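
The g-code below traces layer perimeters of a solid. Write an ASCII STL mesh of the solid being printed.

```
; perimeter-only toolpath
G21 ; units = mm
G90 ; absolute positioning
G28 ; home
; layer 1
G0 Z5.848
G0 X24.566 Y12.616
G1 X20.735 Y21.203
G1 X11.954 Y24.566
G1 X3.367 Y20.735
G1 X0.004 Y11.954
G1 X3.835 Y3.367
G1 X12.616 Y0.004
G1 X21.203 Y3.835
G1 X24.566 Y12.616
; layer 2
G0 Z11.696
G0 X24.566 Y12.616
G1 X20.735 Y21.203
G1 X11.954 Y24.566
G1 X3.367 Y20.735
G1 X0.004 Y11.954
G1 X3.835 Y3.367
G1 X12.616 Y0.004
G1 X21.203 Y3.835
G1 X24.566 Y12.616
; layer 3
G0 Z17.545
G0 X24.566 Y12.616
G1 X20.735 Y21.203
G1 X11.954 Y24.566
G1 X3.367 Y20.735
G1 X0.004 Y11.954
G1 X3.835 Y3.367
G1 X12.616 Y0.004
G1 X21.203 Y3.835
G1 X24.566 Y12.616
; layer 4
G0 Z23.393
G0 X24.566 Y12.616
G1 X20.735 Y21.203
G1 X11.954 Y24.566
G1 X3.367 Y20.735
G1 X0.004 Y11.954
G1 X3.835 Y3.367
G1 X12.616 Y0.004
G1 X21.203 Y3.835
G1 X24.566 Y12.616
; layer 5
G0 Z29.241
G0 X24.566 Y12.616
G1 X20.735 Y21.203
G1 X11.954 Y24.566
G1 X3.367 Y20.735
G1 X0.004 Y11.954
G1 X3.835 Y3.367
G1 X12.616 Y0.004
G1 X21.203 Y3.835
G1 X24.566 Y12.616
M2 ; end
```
solid part
  facet normal 0.0000 0.0000 -1.0000
    outer loop
      vertex 11.954 24.566 0.000
      vertex 20.735 21.203 0.000
      vertex 24.566 12.616 0.000
    endloop
  endfacet
  facet normal 0.0000 0.0000 -1.0000
    outer loop
      vertex 3.367 20.735 0.000
      vertex 11.954 24.566 0.000
      vertex 24.566 12.616 0.000
    endloop
  endfacet
  facet normal 0.0000 0.0000 -1.0000
    outer loop
      vertex 0.004 11.954 0.000
      vertex 3.367 20.735 0.000
      vertex 24.566 12.616 0.000
    endloop
  endfacet
  facet normal 0.0000 0.0000 -1.0000
    outer loop
      vertex 3.835 3.367 0.000
      vertex 0.004 11.954 0.000
      vertex 24.566 12.616 0.000
    endloop
  endfacet
  facet normal 0.0000 0.0000 -1.0000
    outer loop
      vertex 12.616 0.004 0.000
      vertex 3.835 3.367 0.000
      vertex 24.566 12.616 0.000
    endloop
  endfacet
  facet normal 0.0000 0.0000 -1.0000
    outer loop
      vertex 21.203 3.835 0.000
      vertex 12.616 0.004 0.000
      vertex 24.566 12.616 0.000
    endloop
  endfacet
  facet normal 0.0000 0.0000 1.0000
    outer loop
      vertex 24.566 12.616 29.241
      vertex 20.735 21.203 29.241
      vertex 11.954 24.566 29.241
    endloop
  endfacet
  facet normal 0.0000 0.0000 1.0000
    outer loop
      vertex 24.566 12.616 29.241
      vertex 11.954 24.566 29.241
      vertex 3.367 20.735 29.241
    endloop
  endfacet
  facet normal 0.0000 0.0000 1.0000
    outer loop
      vertex 24.566 12.616 29.241
      vertex 3.367 20.735 29.241
      vertex 0.004 11.954 29.241
    endloop
  endfacet
  facet normal 0.0000 0.0000 1.0000
    outer loop
      vertex 24.566 12.616 29.241
      vertex 0.004 11.954 29.241
      vertex 3.835 3.367 29.241
    endloop
  endfacet
  facet normal 0.0000 0.0000 1.0000
    outer loop
      vertex 24.566 12.616 29.241
      vertex 3.835 3.367 29.241
      vertex 12.616 0.004 29.241
    endloop
  endfacet
  facet normal 0.0000 0.0000 1.0000
    outer loop
      vertex 24.566 12.616 29.241
      vertex 12.616 0.004 29.241
      vertex 21.203 3.835 29.241
    endloop
  endfacet
  facet normal 0.9132 0.4074 0.0000
    outer loop
      vertex 24.566 12.616 0.000
      vertex 20.735 21.203 0.000
      vertex 20.735 21.203 29.241
    endloop
  endfacet
  facet normal 0.9132 0.4074 0.0000
    outer loop
      vertex 24.566 12.616 0.000
      vertex 20.735 21.203 29.241
      vertex 24.566 12.616 29.241
    endloop
  endfacet
  facet normal 0.3577 0.9339 0.0000
    outer loop
      vertex 20.735 21.203 0.000
      vertex 11.954 24.566 0.000
      vertex 11.954 24.566 29.241
    endloop
  endfacet
  facet normal 0.3577 0.9339 0.0000
    outer loop
      vertex 20.735 21.203 0.000
      vertex 11.954 24.566 29.241
      vertex 20.735 21.203 29.241
    endloop
  endfacet
  facet normal -0.4074 0.9132 0.0000
    outer loop
      vertex 11.954 24.566 0.000
      vertex 3.367 20.735 0.000
      vertex 3.367 20.735 29.241
    endloop
  endfacet
  facet normal -0.4074 0.9132 0.0000
    outer loop
      vertex 11.954 24.566 0.000
      vertex 3.367 20.735 29.241
      vertex 11.954 24.566 29.241
    endloop
  endfacet
  facet normal -0.9339 0.3577 0.0000
    outer loop
      vertex 3.367 20.735 0.000
      vertex 0.004 11.954 0.000
      vertex 0.004 11.954 29.241
    endloop
  endfacet
  facet normal -0.9339 0.3577 0.0000
    outer loop
      vertex 3.367 20.735 0.000
      vertex 0.004 11.954 29.241
      vertex 3.367 20.735 29.241
    endloop
  endfacet
  facet normal -0.9132 -0.4074 0.0000
    outer loop
      vertex 0.004 11.954 0.000
      vertex 3.835 3.367 0.000
      vertex 3.835 3.367 29.241
    endloop
  endfacet
  facet normal -0.9132 -0.4074 0.0000
    outer loop
      vertex 0.004 11.954 0.000
      vertex 3.835 3.367 29.241
      vertex 0.004 11.954 29.241
    endloop
  endfacet
  facet normal -0.3577 -0.9339 0.0000
    outer loop
      vertex 3.835 3.367 0.000
      vertex 12.616 0.004 0.000
      vertex 12.616 0.004 29.241
    endloop
  endfacet
  facet normal -0.3577 -0.9339 0.0000
    outer loop
      vertex 3.835 3.367 0.000
      vertex 12.616 0.004 29.241
      vertex 3.835 3.367 29.241
    endloop
  endfacet
  facet normal 0.4074 -0.9132 0.0000
    outer loop
      vertex 12.616 0.004 0.000
      vertex 21.203 3.835 0.000
      vertex 21.203 3.835 29.241
    endloop
  endfacet
  facet normal 0.4074 -0.9132 0.0000
    outer loop
      vertex 12.616 0.004 0.000
      vertex 21.203 3.835 29.241
      vertex 12.616 0.004 29.241
    endloop
  endfacet
  facet normal 0.9339 -0.3577 0.0000
    outer loop
      vertex 21.203 3.835 0.000
      vertex 24.566 12.616 0.000
      vertex 24.566 12.616 29.241
    endloop
  endfacet
  facet normal 0.9339 -0.3577 0.0000
    outer loop
      vertex 21.203 3.835 0.000
      vertex 24.566 12.616 29.241
      vertex 21.203 3.835 29.241
    endloop
  endfacet
endsolid part

The G0 Z moves step by Δz≈5.848 mm. Every layer's G1 loop is the same polygon, so the solid is a straight extrusion of it from z=0 to z≈29.2. Closing with flat bottom and top caps and triangulating gives 28 facets — a regular 8-sided prism (a cylinder approximated with 8 flat sides), circumscribed radius ≈ 12.3 mm, height ≈ 29.2 mm.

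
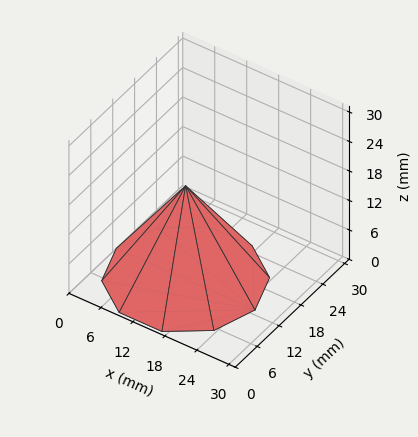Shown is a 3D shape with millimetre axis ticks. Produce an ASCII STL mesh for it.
Reading the render: the shape is a regular 10-sided pyramid, base circumscribed radius ≈ 13 mm, apex at z ≈ 19 mm (dimensions read to the nearest mm from the axis ticks). For the STL, each face is triangulated and given an outward normal.

solid part
  facet normal 0.0000 0.0000 -1.0000
    outer loop
      vertex 17.017 25.364 0.000
      vertex 23.517 20.641 0.000
      vertex 26.000 13.000 0.000
    endloop
  endfacet
  facet normal 0.0000 0.0000 -1.0000
    outer loop
      vertex 8.983 25.364 0.000
      vertex 17.017 25.364 0.000
      vertex 26.000 13.000 0.000
    endloop
  endfacet
  facet normal 0.0000 0.0000 -1.0000
    outer loop
      vertex 2.483 20.641 0.000
      vertex 8.983 25.364 0.000
      vertex 26.000 13.000 0.000
    endloop
  endfacet
  facet normal 0.0000 0.0000 -1.0000
    outer loop
      vertex 0.000 13.000 0.000
      vertex 2.483 20.641 0.000
      vertex 26.000 13.000 0.000
    endloop
  endfacet
  facet normal 0.0000 0.0000 -1.0000
    outer loop
      vertex 2.483 5.359 0.000
      vertex 0.000 13.000 0.000
      vertex 26.000 13.000 0.000
    endloop
  endfacet
  facet normal 0.0000 0.0000 -1.0000
    outer loop
      vertex 8.983 0.636 0.000
      vertex 2.483 5.359 0.000
      vertex 26.000 13.000 0.000
    endloop
  endfacet
  facet normal 0.0000 0.0000 -1.0000
    outer loop
      vertex 17.017 0.636 0.000
      vertex 8.983 0.636 0.000
      vertex 26.000 13.000 0.000
    endloop
  endfacet
  facet normal 0.0000 0.0000 -1.0000
    outer loop
      vertex 23.517 5.359 0.000
      vertex 17.017 0.636 0.000
      vertex 26.000 13.000 0.000
    endloop
  endfacet
  facet normal 0.7971 0.2590 0.5454
    outer loop
      vertex 26.000 13.000 0.000
      vertex 23.517 20.641 0.000
      vertex 13.000 13.000 19.000
    endloop
  endfacet
  facet normal 0.4927 0.6781 0.5454
    outer loop
      vertex 23.517 20.641 0.000
      vertex 17.017 25.364 0.000
      vertex 13.000 13.000 19.000
    endloop
  endfacet
  facet normal 0.0000 0.8382 0.5454
    outer loop
      vertex 17.017 25.364 0.000
      vertex 8.983 25.364 0.000
      vertex 13.000 13.000 19.000
    endloop
  endfacet
  facet normal -0.4927 0.6781 0.5454
    outer loop
      vertex 8.983 25.364 0.000
      vertex 2.483 20.641 0.000
      vertex 13.000 13.000 19.000
    endloop
  endfacet
  facet normal -0.7971 0.2590 0.5454
    outer loop
      vertex 2.483 20.641 0.000
      vertex 0.000 13.000 0.000
      vertex 13.000 13.000 19.000
    endloop
  endfacet
  facet normal -0.7971 -0.2590 0.5454
    outer loop
      vertex 0.000 13.000 0.000
      vertex 2.483 5.359 0.000
      vertex 13.000 13.000 19.000
    endloop
  endfacet
  facet normal -0.4927 -0.6781 0.5454
    outer loop
      vertex 2.483 5.359 0.000
      vertex 8.983 0.636 0.000
      vertex 13.000 13.000 19.000
    endloop
  endfacet
  facet normal 0.0000 -0.8382 0.5454
    outer loop
      vertex 8.983 0.636 0.000
      vertex 17.017 0.636 0.000
      vertex 13.000 13.000 19.000
    endloop
  endfacet
  facet normal 0.4927 -0.6781 0.5454
    outer loop
      vertex 17.017 0.636 0.000
      vertex 23.517 5.359 0.000
      vertex 13.000 13.000 19.000
    endloop
  endfacet
  facet normal 0.7971 -0.2590 0.5454
    outer loop
      vertex 23.517 5.359 0.000
      vertex 26.000 13.000 0.000
      vertex 13.000 13.000 19.000
    endloop
  endfacet
endsolid part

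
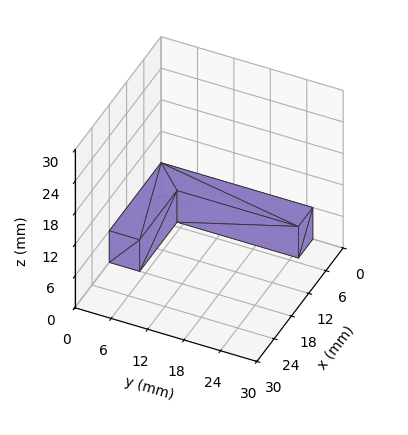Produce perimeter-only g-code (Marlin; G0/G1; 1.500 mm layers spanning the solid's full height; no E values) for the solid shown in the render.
Reading the render: the shape is an L-shaped prism: outer 18 × 25 mm, arm thicknesses ≈ 5 mm (horizontal) and 5 mm (vertical), extruded 6 mm in z (dimensions read to the nearest mm from the axis ticks). For the g-code, the solid's height is divided into equal slices at the stated Δz and each level perimeter traced with G1 moves after a G0 lift.

; perimeter-only toolpath
G21 ; units = mm
G90 ; absolute positioning
G28 ; home
; layer 1
G0 Z1.500
G0 X0.000 Y0.000
G1 X18.000 Y0.000
G1 X18.000 Y5.000
G1 X5.000 Y5.000
G1 X5.000 Y25.000
G1 X0.000 Y25.000
G1 X0.000 Y0.000
; layer 2
G0 Z3.000
G0 X0.000 Y0.000
G1 X18.000 Y0.000
G1 X18.000 Y5.000
G1 X5.000 Y5.000
G1 X5.000 Y25.000
G1 X0.000 Y25.000
G1 X0.000 Y0.000
; layer 3
G0 Z4.500
G0 X0.000 Y0.000
G1 X18.000 Y0.000
G1 X18.000 Y5.000
G1 X5.000 Y5.000
G1 X5.000 Y25.000
G1 X0.000 Y25.000
G1 X0.000 Y0.000
; layer 4
G0 Z6.000
G0 X0.000 Y0.000
G1 X18.000 Y0.000
G1 X18.000 Y5.000
G1 X5.000 Y5.000
G1 X5.000 Y25.000
G1 X0.000 Y25.000
G1 X0.000 Y0.000
M2 ; end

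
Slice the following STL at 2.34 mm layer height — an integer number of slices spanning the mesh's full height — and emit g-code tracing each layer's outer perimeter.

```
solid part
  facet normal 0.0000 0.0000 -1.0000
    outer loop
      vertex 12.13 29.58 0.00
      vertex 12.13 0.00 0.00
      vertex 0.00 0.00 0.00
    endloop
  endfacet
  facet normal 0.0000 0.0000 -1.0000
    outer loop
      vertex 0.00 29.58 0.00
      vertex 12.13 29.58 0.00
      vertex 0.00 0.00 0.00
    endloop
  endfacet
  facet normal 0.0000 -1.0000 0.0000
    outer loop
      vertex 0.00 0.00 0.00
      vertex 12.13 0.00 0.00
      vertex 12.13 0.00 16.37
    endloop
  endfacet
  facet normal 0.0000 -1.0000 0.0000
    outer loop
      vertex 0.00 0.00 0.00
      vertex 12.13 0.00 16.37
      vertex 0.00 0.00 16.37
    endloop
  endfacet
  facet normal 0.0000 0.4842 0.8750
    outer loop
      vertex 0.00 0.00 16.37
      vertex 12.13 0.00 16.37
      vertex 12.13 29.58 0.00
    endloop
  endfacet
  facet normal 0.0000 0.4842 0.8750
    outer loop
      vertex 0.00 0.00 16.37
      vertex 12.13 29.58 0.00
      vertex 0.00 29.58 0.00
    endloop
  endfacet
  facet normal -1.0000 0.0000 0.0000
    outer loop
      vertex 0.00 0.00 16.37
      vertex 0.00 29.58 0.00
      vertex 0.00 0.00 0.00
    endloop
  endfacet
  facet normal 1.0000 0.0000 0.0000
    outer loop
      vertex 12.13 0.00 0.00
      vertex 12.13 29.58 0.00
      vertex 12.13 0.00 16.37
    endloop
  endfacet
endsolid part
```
; perimeter-only toolpath
G21 ; units = mm
G90 ; absolute positioning
G28 ; home
; layer 1
G0 Z2.34
G0 X0.00 Y0.00
G1 X12.13 Y0.00
G1 X12.13 Y25.35
G1 X0.00 Y25.35
G1 X0.00 Y0.00
; layer 2
G0 Z4.68
G0 X0.00 Y0.00
G1 X12.13 Y0.00
G1 X12.13 Y21.13
G1 X0.00 Y21.13
G1 X0.00 Y0.00
; layer 3
G0 Z7.02
G0 X0.00 Y0.00
G1 X12.13 Y0.00
G1 X12.13 Y16.90
G1 X0.00 Y16.90
G1 X0.00 Y0.00
; layer 4
G0 Z9.35
G0 X0.00 Y0.00
G1 X12.13 Y0.00
G1 X12.13 Y12.68
G1 X0.00 Y12.68
G1 X0.00 Y0.00
; layer 5
G0 Z11.69
G0 X0.00 Y0.00
G1 X12.13 Y0.00
G1 X12.13 Y8.45
G1 X0.00 Y8.45
G1 X0.00 Y0.00
; layer 6
G0 Z14.03
G0 X0.00 Y0.00
G1 X12.13 Y0.00
G1 X12.13 Y4.23
G1 X0.00 Y4.23
G1 X0.00 Y0.00
M2 ; end

The solid is a wedge (ramp): 12.1 × 29.6 mm base, rising to 16.4 mm along the y=0 edge and sloping linearly to z=0 at y=29.6. Slicing at Δz = 2.34 mm — 7 equal slices spanning the solid's height, so layer i sits at z = i·h/7 — gives 6 non-empty perimeters. Each is a 4-segment closed polygon; G0 lifts to the layer z and rapids to the start vertex, then G1 traces the edges. The cross-section shrinks linearly with z (the slice at the apex is degenerate and omitted).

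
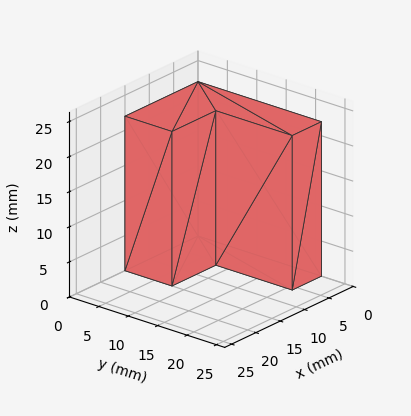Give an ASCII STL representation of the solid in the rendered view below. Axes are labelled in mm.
Reading the render: the shape is an L-shaped prism: outer 15 × 21 mm, arm thicknesses ≈ 8 mm (horizontal) and 6 mm (vertical), extruded 22 mm in z (dimensions read to the nearest mm from the axis ticks). For the STL, each face is triangulated and given an outward normal.

solid part
  facet normal 0.0000 0.0000 -1.0000
    outer loop
      vertex 15.00 8.00 0.00
      vertex 15.00 0.00 0.00
      vertex 0.00 0.00 0.00
    endloop
  endfacet
  facet normal 0.0000 0.0000 -1.0000
    outer loop
      vertex 6.00 8.00 0.00
      vertex 15.00 8.00 0.00
      vertex 0.00 0.00 0.00
    endloop
  endfacet
  facet normal 0.0000 0.0000 -1.0000
    outer loop
      vertex 6.00 21.00 0.00
      vertex 6.00 8.00 0.00
      vertex 0.00 0.00 0.00
    endloop
  endfacet
  facet normal 0.0000 0.0000 -1.0000
    outer loop
      vertex 0.00 21.00 0.00
      vertex 6.00 21.00 0.00
      vertex 0.00 0.00 0.00
    endloop
  endfacet
  facet normal 0.0000 0.0000 1.0000
    outer loop
      vertex 0.00 0.00 22.00
      vertex 15.00 0.00 22.00
      vertex 15.00 8.00 22.00
    endloop
  endfacet
  facet normal 0.0000 0.0000 1.0000
    outer loop
      vertex 0.00 0.00 22.00
      vertex 15.00 8.00 22.00
      vertex 6.00 8.00 22.00
    endloop
  endfacet
  facet normal 0.0000 0.0000 1.0000
    outer loop
      vertex 0.00 0.00 22.00
      vertex 6.00 8.00 22.00
      vertex 6.00 21.00 22.00
    endloop
  endfacet
  facet normal 0.0000 0.0000 1.0000
    outer loop
      vertex 0.00 0.00 22.00
      vertex 6.00 21.00 22.00
      vertex 0.00 21.00 22.00
    endloop
  endfacet
  facet normal 0.0000 -1.0000 0.0000
    outer loop
      vertex 0.00 0.00 0.00
      vertex 15.00 0.00 0.00
      vertex 15.00 0.00 22.00
    endloop
  endfacet
  facet normal 0.0000 -1.0000 0.0000
    outer loop
      vertex 0.00 0.00 0.00
      vertex 15.00 0.00 22.00
      vertex 0.00 0.00 22.00
    endloop
  endfacet
  facet normal 1.0000 0.0000 0.0000
    outer loop
      vertex 15.00 0.00 0.00
      vertex 15.00 8.00 0.00
      vertex 15.00 8.00 22.00
    endloop
  endfacet
  facet normal 1.0000 0.0000 0.0000
    outer loop
      vertex 15.00 0.00 0.00
      vertex 15.00 8.00 22.00
      vertex 15.00 0.00 22.00
    endloop
  endfacet
  facet normal 0.0000 1.0000 0.0000
    outer loop
      vertex 15.00 8.00 0.00
      vertex 6.00 8.00 0.00
      vertex 6.00 8.00 22.00
    endloop
  endfacet
  facet normal 0.0000 1.0000 0.0000
    outer loop
      vertex 15.00 8.00 0.00
      vertex 6.00 8.00 22.00
      vertex 15.00 8.00 22.00
    endloop
  endfacet
  facet normal 1.0000 0.0000 0.0000
    outer loop
      vertex 6.00 8.00 0.00
      vertex 6.00 21.00 0.00
      vertex 6.00 21.00 22.00
    endloop
  endfacet
  facet normal 1.0000 0.0000 0.0000
    outer loop
      vertex 6.00 8.00 0.00
      vertex 6.00 21.00 22.00
      vertex 6.00 8.00 22.00
    endloop
  endfacet
  facet normal 0.0000 1.0000 0.0000
    outer loop
      vertex 6.00 21.00 0.00
      vertex 0.00 21.00 0.00
      vertex 0.00 21.00 22.00
    endloop
  endfacet
  facet normal 0.0000 1.0000 0.0000
    outer loop
      vertex 6.00 21.00 0.00
      vertex 0.00 21.00 22.00
      vertex 6.00 21.00 22.00
    endloop
  endfacet
  facet normal -1.0000 0.0000 0.0000
    outer loop
      vertex 0.00 21.00 0.00
      vertex 0.00 0.00 0.00
      vertex 0.00 0.00 22.00
    endloop
  endfacet
  facet normal -1.0000 0.0000 0.0000
    outer loop
      vertex 0.00 21.00 0.00
      vertex 0.00 0.00 22.00
      vertex 0.00 21.00 22.00
    endloop
  endfacet
endsolid part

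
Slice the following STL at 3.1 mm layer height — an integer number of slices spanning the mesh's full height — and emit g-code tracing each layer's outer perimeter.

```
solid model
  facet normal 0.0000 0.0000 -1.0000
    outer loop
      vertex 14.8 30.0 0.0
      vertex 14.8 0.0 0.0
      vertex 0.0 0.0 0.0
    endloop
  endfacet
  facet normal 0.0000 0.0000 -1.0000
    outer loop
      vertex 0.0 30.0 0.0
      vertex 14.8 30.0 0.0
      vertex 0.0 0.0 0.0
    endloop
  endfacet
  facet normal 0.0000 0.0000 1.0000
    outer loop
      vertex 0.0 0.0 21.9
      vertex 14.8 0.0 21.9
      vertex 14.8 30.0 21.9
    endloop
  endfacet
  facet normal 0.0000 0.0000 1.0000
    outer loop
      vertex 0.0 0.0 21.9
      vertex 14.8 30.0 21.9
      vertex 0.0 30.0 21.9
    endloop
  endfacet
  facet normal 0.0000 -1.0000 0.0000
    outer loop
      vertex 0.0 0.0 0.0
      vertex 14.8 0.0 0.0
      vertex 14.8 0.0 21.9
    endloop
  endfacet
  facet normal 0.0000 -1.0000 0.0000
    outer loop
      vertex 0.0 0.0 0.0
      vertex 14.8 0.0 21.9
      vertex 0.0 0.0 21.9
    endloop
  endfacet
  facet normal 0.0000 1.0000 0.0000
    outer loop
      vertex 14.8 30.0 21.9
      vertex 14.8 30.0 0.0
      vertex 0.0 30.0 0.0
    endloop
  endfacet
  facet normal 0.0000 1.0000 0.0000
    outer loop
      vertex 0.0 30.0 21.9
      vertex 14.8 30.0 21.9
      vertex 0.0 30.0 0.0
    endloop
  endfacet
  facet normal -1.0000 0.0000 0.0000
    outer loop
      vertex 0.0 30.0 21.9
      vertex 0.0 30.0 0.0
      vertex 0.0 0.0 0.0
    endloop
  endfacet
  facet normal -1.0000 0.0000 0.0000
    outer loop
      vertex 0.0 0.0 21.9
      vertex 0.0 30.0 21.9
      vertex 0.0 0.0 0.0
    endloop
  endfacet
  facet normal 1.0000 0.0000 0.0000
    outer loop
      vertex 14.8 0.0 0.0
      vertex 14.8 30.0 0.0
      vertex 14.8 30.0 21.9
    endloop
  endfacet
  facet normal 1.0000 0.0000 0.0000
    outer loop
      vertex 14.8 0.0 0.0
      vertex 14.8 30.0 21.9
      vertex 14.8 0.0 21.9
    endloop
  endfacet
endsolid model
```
; perimeter-only toolpath
G21 ; units = mm
G90 ; absolute positioning
G28 ; home
; layer 1
G0 Z3.1
G0 X0.0 Y0.0
G1 X14.8 Y0.0
G1 X14.8 Y30.0
G1 X0.0 Y30.0
G1 X0.0 Y0.0
; layer 2
G0 Z6.3
G0 X0.0 Y0.0
G1 X14.8 Y0.0
G1 X14.8 Y30.0
G1 X0.0 Y30.0
G1 X0.0 Y0.0
; layer 3
G0 Z9.4
G0 X0.0 Y0.0
G1 X14.8 Y0.0
G1 X14.8 Y30.0
G1 X0.0 Y30.0
G1 X0.0 Y0.0
; layer 4
G0 Z12.5
G0 X0.0 Y0.0
G1 X14.8 Y0.0
G1 X14.8 Y30.0
G1 X0.0 Y30.0
G1 X0.0 Y0.0
; layer 5
G0 Z15.6
G0 X0.0 Y0.0
G1 X14.8 Y0.0
G1 X14.8 Y30.0
G1 X0.0 Y30.0
G1 X0.0 Y0.0
; layer 6
G0 Z18.8
G0 X0.0 Y0.0
G1 X14.8 Y0.0
G1 X14.8 Y30.0
G1 X0.0 Y30.0
G1 X0.0 Y0.0
; layer 7
G0 Z21.9
G0 X0.0 Y0.0
G1 X14.8 Y0.0
G1 X14.8 Y30.0
G1 X0.0 Y30.0
G1 X0.0 Y0.0
M2 ; end

The solid is a rectangular box, roughly 14.8 × 30 mm footprint and 21.9 mm tall. Slicing at Δz = 3.1 mm — 7 equal slices spanning the solid's height, so layer i sits at z = i·h/7 — gives 7 non-empty perimeters. Each is a 4-segment closed polygon; G0 lifts to the layer z and rapids to the start vertex, then G1 traces the edges.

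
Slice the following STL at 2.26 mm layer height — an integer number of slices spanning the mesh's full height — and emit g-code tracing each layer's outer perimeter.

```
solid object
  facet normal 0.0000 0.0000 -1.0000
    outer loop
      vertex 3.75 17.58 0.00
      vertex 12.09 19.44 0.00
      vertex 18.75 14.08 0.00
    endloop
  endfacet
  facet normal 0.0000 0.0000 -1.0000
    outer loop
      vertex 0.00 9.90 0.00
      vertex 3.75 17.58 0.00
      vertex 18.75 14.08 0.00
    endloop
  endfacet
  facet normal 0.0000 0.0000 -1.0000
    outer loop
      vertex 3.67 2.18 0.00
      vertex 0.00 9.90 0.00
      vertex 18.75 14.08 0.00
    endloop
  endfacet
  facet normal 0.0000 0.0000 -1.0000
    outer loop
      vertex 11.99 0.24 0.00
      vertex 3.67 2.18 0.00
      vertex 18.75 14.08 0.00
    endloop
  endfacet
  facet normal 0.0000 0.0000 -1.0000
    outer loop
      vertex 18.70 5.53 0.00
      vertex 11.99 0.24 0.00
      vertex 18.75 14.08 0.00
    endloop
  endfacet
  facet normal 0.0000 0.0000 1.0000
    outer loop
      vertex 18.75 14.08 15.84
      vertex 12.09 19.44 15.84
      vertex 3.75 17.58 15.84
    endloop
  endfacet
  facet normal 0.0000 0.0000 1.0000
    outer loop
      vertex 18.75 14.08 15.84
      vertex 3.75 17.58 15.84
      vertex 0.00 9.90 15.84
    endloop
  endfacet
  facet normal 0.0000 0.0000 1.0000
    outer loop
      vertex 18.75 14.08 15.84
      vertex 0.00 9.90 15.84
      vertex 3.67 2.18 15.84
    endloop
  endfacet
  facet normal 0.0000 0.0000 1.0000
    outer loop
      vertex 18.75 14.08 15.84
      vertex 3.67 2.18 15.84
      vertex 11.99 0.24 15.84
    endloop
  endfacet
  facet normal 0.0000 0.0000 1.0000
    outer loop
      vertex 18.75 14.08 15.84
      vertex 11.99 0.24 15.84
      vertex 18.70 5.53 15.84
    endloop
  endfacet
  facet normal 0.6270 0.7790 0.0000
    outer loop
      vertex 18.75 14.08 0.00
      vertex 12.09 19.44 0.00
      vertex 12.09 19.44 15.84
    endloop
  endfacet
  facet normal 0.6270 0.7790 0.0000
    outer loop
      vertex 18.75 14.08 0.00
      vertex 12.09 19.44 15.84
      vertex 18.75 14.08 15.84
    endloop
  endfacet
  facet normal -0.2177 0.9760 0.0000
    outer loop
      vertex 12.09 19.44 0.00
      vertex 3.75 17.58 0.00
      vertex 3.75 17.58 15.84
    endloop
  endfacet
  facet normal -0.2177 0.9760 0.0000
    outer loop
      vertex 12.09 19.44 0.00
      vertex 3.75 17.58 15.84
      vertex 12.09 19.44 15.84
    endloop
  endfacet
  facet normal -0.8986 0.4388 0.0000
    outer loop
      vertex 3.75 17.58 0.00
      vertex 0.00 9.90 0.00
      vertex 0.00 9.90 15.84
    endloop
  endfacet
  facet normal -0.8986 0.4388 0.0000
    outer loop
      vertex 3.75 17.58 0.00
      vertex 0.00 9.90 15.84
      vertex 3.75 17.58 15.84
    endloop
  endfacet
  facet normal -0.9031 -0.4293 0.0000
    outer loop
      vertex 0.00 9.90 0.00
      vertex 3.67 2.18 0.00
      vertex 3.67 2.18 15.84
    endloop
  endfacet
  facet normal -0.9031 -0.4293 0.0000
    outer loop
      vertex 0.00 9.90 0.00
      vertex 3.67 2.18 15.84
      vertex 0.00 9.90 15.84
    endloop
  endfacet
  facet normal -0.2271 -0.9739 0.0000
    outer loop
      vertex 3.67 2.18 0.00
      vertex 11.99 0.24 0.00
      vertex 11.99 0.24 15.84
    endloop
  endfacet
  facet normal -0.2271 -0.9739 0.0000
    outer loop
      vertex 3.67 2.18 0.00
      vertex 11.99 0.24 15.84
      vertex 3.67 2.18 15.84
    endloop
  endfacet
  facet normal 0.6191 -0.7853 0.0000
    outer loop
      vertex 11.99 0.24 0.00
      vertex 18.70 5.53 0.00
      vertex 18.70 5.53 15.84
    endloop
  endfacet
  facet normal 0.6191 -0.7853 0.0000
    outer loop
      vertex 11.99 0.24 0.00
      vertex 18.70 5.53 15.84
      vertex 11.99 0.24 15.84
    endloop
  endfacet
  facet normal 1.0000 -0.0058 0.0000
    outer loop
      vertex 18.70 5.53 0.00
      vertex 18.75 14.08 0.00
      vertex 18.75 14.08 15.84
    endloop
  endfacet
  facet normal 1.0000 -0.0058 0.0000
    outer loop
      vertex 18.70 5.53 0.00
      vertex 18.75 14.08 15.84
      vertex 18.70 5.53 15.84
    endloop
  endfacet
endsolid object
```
; perimeter-only toolpath
G21 ; units = mm
G90 ; absolute positioning
G28 ; home
; layer 1
G0 Z2.26
G0 X18.75 Y14.08
G1 X12.09 Y19.44
G1 X3.75 Y17.58
G1 X0.00 Y9.90
G1 X3.67 Y2.18
G1 X11.99 Y0.24
G1 X18.70 Y5.53
G1 X18.75 Y14.08
; layer 2
G0 Z4.53
G0 X18.75 Y14.08
G1 X12.09 Y19.44
G1 X3.75 Y17.58
G1 X0.00 Y9.90
G1 X3.67 Y2.18
G1 X11.99 Y0.24
G1 X18.70 Y5.53
G1 X18.75 Y14.08
; layer 3
G0 Z6.79
G0 X18.75 Y14.08
G1 X12.09 Y19.44
G1 X3.75 Y17.58
G1 X0.00 Y9.90
G1 X3.67 Y2.18
G1 X11.99 Y0.24
G1 X18.70 Y5.53
G1 X18.75 Y14.08
; layer 4
G0 Z9.05
G0 X18.75 Y14.08
G1 X12.09 Y19.44
G1 X3.75 Y17.58
G1 X0.00 Y9.90
G1 X3.67 Y2.18
G1 X11.99 Y0.24
G1 X18.70 Y5.53
G1 X18.75 Y14.08
; layer 5
G0 Z11.31
G0 X18.75 Y14.08
G1 X12.09 Y19.44
G1 X3.75 Y17.58
G1 X0.00 Y9.90
G1 X3.67 Y2.18
G1 X11.99 Y0.24
G1 X18.70 Y5.53
G1 X18.75 Y14.08
; layer 6
G0 Z13.58
G0 X18.75 Y14.08
G1 X12.09 Y19.44
G1 X3.75 Y17.58
G1 X0.00 Y9.90
G1 X3.67 Y2.18
G1 X11.99 Y0.24
G1 X18.70 Y5.53
G1 X18.75 Y14.08
; layer 7
G0 Z15.84
G0 X18.75 Y14.08
G1 X12.09 Y19.44
G1 X3.75 Y17.58
G1 X0.00 Y9.90
G1 X3.67 Y2.18
G1 X11.99 Y0.24
G1 X18.70 Y5.53
G1 X18.75 Y14.08
M2 ; end

The solid is a regular 7-sided prism (a cylinder approximated with 7 flat sides), circumscribed radius ≈ 9.85 mm, height ≈ 15.8 mm. Slicing at Δz = 2.26 mm — 7 equal slices spanning the solid's height, so layer i sits at z = i·h/7 — gives 7 non-empty perimeters. Each is a 7-segment closed polygon; G0 lifts to the layer z and rapids to the start vertex, then G1 traces the edges.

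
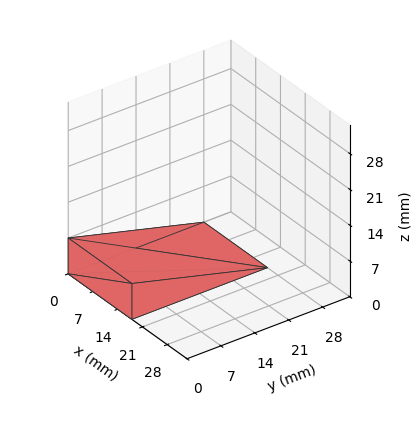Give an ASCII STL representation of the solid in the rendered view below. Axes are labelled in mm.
Reading the render: the shape is a wedge (ramp): 18 × 28 mm base, rising to 7 mm along the y=0 edge and sloping linearly to z=0 at y=28 (dimensions read to the nearest mm from the axis ticks). For the STL, each face is triangulated and given an outward normal.

solid part
  facet normal 0.0000 0.0000 -1.0000
    outer loop
      vertex 18.0 28.0 0.0
      vertex 18.0 0.0 0.0
      vertex 0.0 0.0 0.0
    endloop
  endfacet
  facet normal 0.0000 0.0000 -1.0000
    outer loop
      vertex 0.0 28.0 0.0
      vertex 18.0 28.0 0.0
      vertex 0.0 0.0 0.0
    endloop
  endfacet
  facet normal 0.0000 -1.0000 0.0000
    outer loop
      vertex 0.0 0.0 0.0
      vertex 18.0 0.0 0.0
      vertex 18.0 0.0 7.0
    endloop
  endfacet
  facet normal 0.0000 -1.0000 0.0000
    outer loop
      vertex 0.0 0.0 0.0
      vertex 18.0 0.0 7.0
      vertex 0.0 0.0 7.0
    endloop
  endfacet
  facet normal 0.0000 0.2425 0.9701
    outer loop
      vertex 0.0 0.0 7.0
      vertex 18.0 0.0 7.0
      vertex 18.0 28.0 0.0
    endloop
  endfacet
  facet normal 0.0000 0.2425 0.9701
    outer loop
      vertex 0.0 0.0 7.0
      vertex 18.0 28.0 0.0
      vertex 0.0 28.0 0.0
    endloop
  endfacet
  facet normal -1.0000 0.0000 0.0000
    outer loop
      vertex 0.0 0.0 7.0
      vertex 0.0 28.0 0.0
      vertex 0.0 0.0 0.0
    endloop
  endfacet
  facet normal 1.0000 0.0000 0.0000
    outer loop
      vertex 18.0 0.0 0.0
      vertex 18.0 28.0 0.0
      vertex 18.0 0.0 7.0
    endloop
  endfacet
endsolid part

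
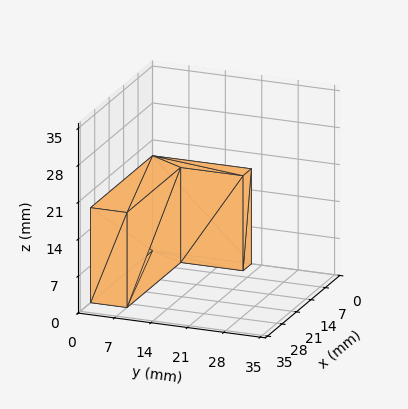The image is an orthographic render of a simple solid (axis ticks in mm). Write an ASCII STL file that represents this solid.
Reading the render: the shape is an L-shaped prism: outer 30 × 19 mm, arm thicknesses ≈ 7 mm (horizontal) and 4 mm (vertical), extruded 18 mm in z (dimensions read to the nearest mm from the axis ticks). For the STL, each face is triangulated and given an outward normal.

solid part
  facet normal 0.0000 0.0000 -1.0000
    outer loop
      vertex 30.0 7.0 0.0
      vertex 30.0 0.0 0.0
      vertex 0.0 0.0 0.0
    endloop
  endfacet
  facet normal 0.0000 0.0000 -1.0000
    outer loop
      vertex 4.0 7.0 0.0
      vertex 30.0 7.0 0.0
      vertex 0.0 0.0 0.0
    endloop
  endfacet
  facet normal 0.0000 0.0000 -1.0000
    outer loop
      vertex 4.0 19.0 0.0
      vertex 4.0 7.0 0.0
      vertex 0.0 0.0 0.0
    endloop
  endfacet
  facet normal 0.0000 0.0000 -1.0000
    outer loop
      vertex 0.0 19.0 0.0
      vertex 4.0 19.0 0.0
      vertex 0.0 0.0 0.0
    endloop
  endfacet
  facet normal 0.0000 0.0000 1.0000
    outer loop
      vertex 0.0 0.0 18.0
      vertex 30.0 0.0 18.0
      vertex 30.0 7.0 18.0
    endloop
  endfacet
  facet normal 0.0000 0.0000 1.0000
    outer loop
      vertex 0.0 0.0 18.0
      vertex 30.0 7.0 18.0
      vertex 4.0 7.0 18.0
    endloop
  endfacet
  facet normal 0.0000 0.0000 1.0000
    outer loop
      vertex 0.0 0.0 18.0
      vertex 4.0 7.0 18.0
      vertex 4.0 19.0 18.0
    endloop
  endfacet
  facet normal 0.0000 0.0000 1.0000
    outer loop
      vertex 0.0 0.0 18.0
      vertex 4.0 19.0 18.0
      vertex 0.0 19.0 18.0
    endloop
  endfacet
  facet normal 0.0000 -1.0000 0.0000
    outer loop
      vertex 0.0 0.0 0.0
      vertex 30.0 0.0 0.0
      vertex 30.0 0.0 18.0
    endloop
  endfacet
  facet normal 0.0000 -1.0000 0.0000
    outer loop
      vertex 0.0 0.0 0.0
      vertex 30.0 0.0 18.0
      vertex 0.0 0.0 18.0
    endloop
  endfacet
  facet normal 1.0000 0.0000 0.0000
    outer loop
      vertex 30.0 0.0 0.0
      vertex 30.0 7.0 0.0
      vertex 30.0 7.0 18.0
    endloop
  endfacet
  facet normal 1.0000 0.0000 0.0000
    outer loop
      vertex 30.0 0.0 0.0
      vertex 30.0 7.0 18.0
      vertex 30.0 0.0 18.0
    endloop
  endfacet
  facet normal 0.0000 1.0000 0.0000
    outer loop
      vertex 30.0 7.0 0.0
      vertex 4.0 7.0 0.0
      vertex 4.0 7.0 18.0
    endloop
  endfacet
  facet normal 0.0000 1.0000 0.0000
    outer loop
      vertex 30.0 7.0 0.0
      vertex 4.0 7.0 18.0
      vertex 30.0 7.0 18.0
    endloop
  endfacet
  facet normal 1.0000 0.0000 0.0000
    outer loop
      vertex 4.0 7.0 0.0
      vertex 4.0 19.0 0.0
      vertex 4.0 19.0 18.0
    endloop
  endfacet
  facet normal 1.0000 0.0000 0.0000
    outer loop
      vertex 4.0 7.0 0.0
      vertex 4.0 19.0 18.0
      vertex 4.0 7.0 18.0
    endloop
  endfacet
  facet normal 0.0000 1.0000 0.0000
    outer loop
      vertex 4.0 19.0 0.0
      vertex 0.0 19.0 0.0
      vertex 0.0 19.0 18.0
    endloop
  endfacet
  facet normal 0.0000 1.0000 0.0000
    outer loop
      vertex 4.0 19.0 0.0
      vertex 0.0 19.0 18.0
      vertex 4.0 19.0 18.0
    endloop
  endfacet
  facet normal -1.0000 0.0000 0.0000
    outer loop
      vertex 0.0 19.0 0.0
      vertex 0.0 0.0 0.0
      vertex 0.0 0.0 18.0
    endloop
  endfacet
  facet normal -1.0000 0.0000 0.0000
    outer loop
      vertex 0.0 19.0 0.0
      vertex 0.0 0.0 18.0
      vertex 0.0 19.0 18.0
    endloop
  endfacet
endsolid part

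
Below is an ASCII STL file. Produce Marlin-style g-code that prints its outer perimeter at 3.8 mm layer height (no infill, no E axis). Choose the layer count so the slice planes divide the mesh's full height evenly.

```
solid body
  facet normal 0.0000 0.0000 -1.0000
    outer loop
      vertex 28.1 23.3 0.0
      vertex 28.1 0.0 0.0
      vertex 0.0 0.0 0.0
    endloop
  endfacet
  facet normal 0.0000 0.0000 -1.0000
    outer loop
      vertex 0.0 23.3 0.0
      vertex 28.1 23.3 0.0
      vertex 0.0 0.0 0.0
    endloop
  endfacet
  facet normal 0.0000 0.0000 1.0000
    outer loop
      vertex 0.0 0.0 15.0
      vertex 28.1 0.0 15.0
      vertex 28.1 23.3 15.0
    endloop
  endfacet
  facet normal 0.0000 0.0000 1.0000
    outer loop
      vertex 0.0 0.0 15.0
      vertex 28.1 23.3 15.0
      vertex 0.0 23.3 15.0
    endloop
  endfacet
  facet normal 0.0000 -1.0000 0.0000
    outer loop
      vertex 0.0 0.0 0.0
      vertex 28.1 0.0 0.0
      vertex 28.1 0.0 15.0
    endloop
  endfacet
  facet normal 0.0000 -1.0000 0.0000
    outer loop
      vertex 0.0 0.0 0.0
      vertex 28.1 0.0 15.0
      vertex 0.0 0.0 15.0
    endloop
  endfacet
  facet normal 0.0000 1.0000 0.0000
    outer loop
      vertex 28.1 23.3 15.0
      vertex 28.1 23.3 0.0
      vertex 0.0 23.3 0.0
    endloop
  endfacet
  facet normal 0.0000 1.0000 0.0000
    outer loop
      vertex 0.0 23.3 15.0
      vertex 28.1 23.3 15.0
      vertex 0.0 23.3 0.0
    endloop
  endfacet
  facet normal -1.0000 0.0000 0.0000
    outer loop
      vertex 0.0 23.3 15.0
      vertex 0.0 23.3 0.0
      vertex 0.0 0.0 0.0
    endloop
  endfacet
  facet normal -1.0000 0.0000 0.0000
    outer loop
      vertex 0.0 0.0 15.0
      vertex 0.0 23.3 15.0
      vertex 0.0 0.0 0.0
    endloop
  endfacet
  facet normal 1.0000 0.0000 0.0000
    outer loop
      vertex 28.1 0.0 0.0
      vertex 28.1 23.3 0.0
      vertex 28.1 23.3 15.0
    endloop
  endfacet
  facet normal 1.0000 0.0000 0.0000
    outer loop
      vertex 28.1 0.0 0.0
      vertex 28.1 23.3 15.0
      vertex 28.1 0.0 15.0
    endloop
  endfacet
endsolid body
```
; perimeter-only toolpath
G21 ; units = mm
G90 ; absolute positioning
G28 ; home
; layer 1
G0 Z3.8
G0 X0.0 Y0.0
G1 X28.1 Y0.0
G1 X28.1 Y23.3
G1 X0.0 Y23.3
G1 X0.0 Y0.0
; layer 2
G0 Z7.5
G0 X0.0 Y0.0
G1 X28.1 Y0.0
G1 X28.1 Y23.3
G1 X0.0 Y23.3
G1 X0.0 Y0.0
; layer 3
G0 Z11.2
G0 X0.0 Y0.0
G1 X28.1 Y0.0
G1 X28.1 Y23.3
G1 X0.0 Y23.3
G1 X0.0 Y0.0
; layer 4
G0 Z15.0
G0 X0.0 Y0.0
G1 X28.1 Y0.0
G1 X28.1 Y23.3
G1 X0.0 Y23.3
G1 X0.0 Y0.0
M2 ; end

The solid is a rectangular box, roughly 28.1 × 23.3 mm footprint and 15 mm tall. Slicing at Δz = 3.8 mm — 4 equal slices spanning the solid's height, so layer i sits at z = i·h/4 — gives 4 non-empty perimeters. Each is a 4-segment closed polygon; G0 lifts to the layer z and rapids to the start vertex, then G1 traces the edges.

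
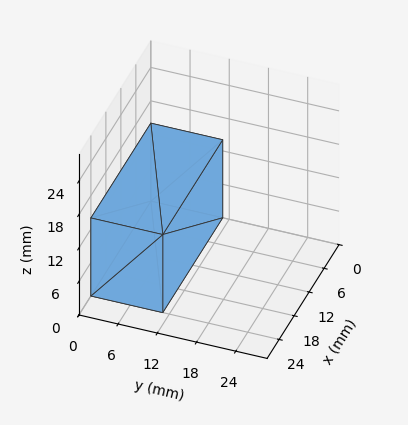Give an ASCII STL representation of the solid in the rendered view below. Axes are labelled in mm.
Reading the render: the shape is a rectangular box, roughly 24 × 11 mm footprint and 14 mm tall (dimensions read to the nearest mm from the axis ticks). For the STL, each face is triangulated and given an outward normal.

solid part
  facet normal 0.0000 0.0000 -1.0000
    outer loop
      vertex 24.00 11.00 0.00
      vertex 24.00 0.00 0.00
      vertex 0.00 0.00 0.00
    endloop
  endfacet
  facet normal 0.0000 0.0000 -1.0000
    outer loop
      vertex 0.00 11.00 0.00
      vertex 24.00 11.00 0.00
      vertex 0.00 0.00 0.00
    endloop
  endfacet
  facet normal 0.0000 0.0000 1.0000
    outer loop
      vertex 0.00 0.00 14.00
      vertex 24.00 0.00 14.00
      vertex 24.00 11.00 14.00
    endloop
  endfacet
  facet normal 0.0000 0.0000 1.0000
    outer loop
      vertex 0.00 0.00 14.00
      vertex 24.00 11.00 14.00
      vertex 0.00 11.00 14.00
    endloop
  endfacet
  facet normal 0.0000 -1.0000 0.0000
    outer loop
      vertex 0.00 0.00 0.00
      vertex 24.00 0.00 0.00
      vertex 24.00 0.00 14.00
    endloop
  endfacet
  facet normal 0.0000 -1.0000 0.0000
    outer loop
      vertex 0.00 0.00 0.00
      vertex 24.00 0.00 14.00
      vertex 0.00 0.00 14.00
    endloop
  endfacet
  facet normal 0.0000 1.0000 0.0000
    outer loop
      vertex 24.00 11.00 14.00
      vertex 24.00 11.00 0.00
      vertex 0.00 11.00 0.00
    endloop
  endfacet
  facet normal 0.0000 1.0000 0.0000
    outer loop
      vertex 0.00 11.00 14.00
      vertex 24.00 11.00 14.00
      vertex 0.00 11.00 0.00
    endloop
  endfacet
  facet normal -1.0000 0.0000 0.0000
    outer loop
      vertex 0.00 11.00 14.00
      vertex 0.00 11.00 0.00
      vertex 0.00 0.00 0.00
    endloop
  endfacet
  facet normal -1.0000 0.0000 0.0000
    outer loop
      vertex 0.00 0.00 14.00
      vertex 0.00 11.00 14.00
      vertex 0.00 0.00 0.00
    endloop
  endfacet
  facet normal 1.0000 0.0000 0.0000
    outer loop
      vertex 24.00 0.00 0.00
      vertex 24.00 11.00 0.00
      vertex 24.00 11.00 14.00
    endloop
  endfacet
  facet normal 1.0000 0.0000 0.0000
    outer loop
      vertex 24.00 0.00 0.00
      vertex 24.00 11.00 14.00
      vertex 24.00 0.00 14.00
    endloop
  endfacet
endsolid part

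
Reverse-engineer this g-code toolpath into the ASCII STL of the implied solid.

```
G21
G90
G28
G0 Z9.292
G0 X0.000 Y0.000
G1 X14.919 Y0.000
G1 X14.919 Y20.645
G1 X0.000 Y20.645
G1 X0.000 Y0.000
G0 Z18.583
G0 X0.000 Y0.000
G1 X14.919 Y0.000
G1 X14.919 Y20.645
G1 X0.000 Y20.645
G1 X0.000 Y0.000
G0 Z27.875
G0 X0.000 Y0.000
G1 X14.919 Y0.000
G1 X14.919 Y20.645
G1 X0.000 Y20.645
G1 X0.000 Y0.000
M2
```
solid part
  facet normal 0.0000 0.0000 -1.0000
    outer loop
      vertex 14.919 20.645 0.000
      vertex 14.919 0.000 0.000
      vertex 0.000 0.000 0.000
    endloop
  endfacet
  facet normal 0.0000 0.0000 -1.0000
    outer loop
      vertex 0.000 20.645 0.000
      vertex 14.919 20.645 0.000
      vertex 0.000 0.000 0.000
    endloop
  endfacet
  facet normal 0.0000 0.0000 1.0000
    outer loop
      vertex 0.000 0.000 27.875
      vertex 14.919 0.000 27.875
      vertex 14.919 20.645 27.875
    endloop
  endfacet
  facet normal 0.0000 0.0000 1.0000
    outer loop
      vertex 0.000 0.000 27.875
      vertex 14.919 20.645 27.875
      vertex 0.000 20.645 27.875
    endloop
  endfacet
  facet normal 0.0000 -1.0000 0.0000
    outer loop
      vertex 0.000 0.000 0.000
      vertex 14.919 0.000 0.000
      vertex 14.919 0.000 27.875
    endloop
  endfacet
  facet normal 0.0000 -1.0000 0.0000
    outer loop
      vertex 0.000 0.000 0.000
      vertex 14.919 0.000 27.875
      vertex 0.000 0.000 27.875
    endloop
  endfacet
  facet normal 0.0000 1.0000 0.0000
    outer loop
      vertex 14.919 20.645 27.875
      vertex 14.919 20.645 0.000
      vertex 0.000 20.645 0.000
    endloop
  endfacet
  facet normal 0.0000 1.0000 0.0000
    outer loop
      vertex 0.000 20.645 27.875
      vertex 14.919 20.645 27.875
      vertex 0.000 20.645 0.000
    endloop
  endfacet
  facet normal -1.0000 0.0000 0.0000
    outer loop
      vertex 0.000 20.645 27.875
      vertex 0.000 20.645 0.000
      vertex 0.000 0.000 0.000
    endloop
  endfacet
  facet normal -1.0000 0.0000 0.0000
    outer loop
      vertex 0.000 0.000 27.875
      vertex 0.000 20.645 27.875
      vertex 0.000 0.000 0.000
    endloop
  endfacet
  facet normal 1.0000 0.0000 0.0000
    outer loop
      vertex 14.919 0.000 0.000
      vertex 14.919 20.645 0.000
      vertex 14.919 20.645 27.875
    endloop
  endfacet
  facet normal 1.0000 0.0000 0.0000
    outer loop
      vertex 14.919 0.000 0.000
      vertex 14.919 20.645 27.875
      vertex 14.919 0.000 27.875
    endloop
  endfacet
endsolid part

The G0 Z moves step by Δz≈9.292 mm. Every layer's G1 loop is the same polygon, so the solid is a straight extrusion of it from z=0 to z≈27.9. Closing with flat bottom and top caps and triangulating gives 12 facets — a rectangular box, roughly 14.9 × 20.6 mm footprint and 27.9 mm tall.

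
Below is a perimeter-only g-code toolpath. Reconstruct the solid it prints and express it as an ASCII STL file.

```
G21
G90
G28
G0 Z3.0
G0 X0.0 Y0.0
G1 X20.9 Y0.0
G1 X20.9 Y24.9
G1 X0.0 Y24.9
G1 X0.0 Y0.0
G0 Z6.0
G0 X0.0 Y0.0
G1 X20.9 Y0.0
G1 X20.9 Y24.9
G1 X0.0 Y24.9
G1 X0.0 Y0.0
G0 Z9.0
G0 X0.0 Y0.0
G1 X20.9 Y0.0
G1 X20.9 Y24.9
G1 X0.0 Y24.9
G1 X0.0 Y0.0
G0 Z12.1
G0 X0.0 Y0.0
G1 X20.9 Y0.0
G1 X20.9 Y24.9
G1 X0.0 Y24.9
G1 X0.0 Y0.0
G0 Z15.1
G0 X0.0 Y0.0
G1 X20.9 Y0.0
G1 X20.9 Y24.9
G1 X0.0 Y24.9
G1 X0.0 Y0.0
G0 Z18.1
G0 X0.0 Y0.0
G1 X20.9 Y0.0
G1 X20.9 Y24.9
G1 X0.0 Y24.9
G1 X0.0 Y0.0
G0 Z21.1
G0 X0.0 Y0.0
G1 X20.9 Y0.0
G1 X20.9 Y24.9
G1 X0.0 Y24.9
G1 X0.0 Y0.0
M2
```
solid part
  facet normal 0.0000 0.0000 -1.0000
    outer loop
      vertex 20.9 24.9 0.0
      vertex 20.9 0.0 0.0
      vertex 0.0 0.0 0.0
    endloop
  endfacet
  facet normal 0.0000 0.0000 -1.0000
    outer loop
      vertex 0.0 24.9 0.0
      vertex 20.9 24.9 0.0
      vertex 0.0 0.0 0.0
    endloop
  endfacet
  facet normal 0.0000 0.0000 1.0000
    outer loop
      vertex 0.0 0.0 21.1
      vertex 20.9 0.0 21.1
      vertex 20.9 24.9 21.1
    endloop
  endfacet
  facet normal 0.0000 0.0000 1.0000
    outer loop
      vertex 0.0 0.0 21.1
      vertex 20.9 24.9 21.1
      vertex 0.0 24.9 21.1
    endloop
  endfacet
  facet normal 0.0000 -1.0000 0.0000
    outer loop
      vertex 0.0 0.0 0.0
      vertex 20.9 0.0 0.0
      vertex 20.9 0.0 21.1
    endloop
  endfacet
  facet normal 0.0000 -1.0000 0.0000
    outer loop
      vertex 0.0 0.0 0.0
      vertex 20.9 0.0 21.1
      vertex 0.0 0.0 21.1
    endloop
  endfacet
  facet normal 0.0000 1.0000 0.0000
    outer loop
      vertex 20.9 24.9 21.1
      vertex 20.9 24.9 0.0
      vertex 0.0 24.9 0.0
    endloop
  endfacet
  facet normal 0.0000 1.0000 0.0000
    outer loop
      vertex 0.0 24.9 21.1
      vertex 20.9 24.9 21.1
      vertex 0.0 24.9 0.0
    endloop
  endfacet
  facet normal -1.0000 0.0000 0.0000
    outer loop
      vertex 0.0 24.9 21.1
      vertex 0.0 24.9 0.0
      vertex 0.0 0.0 0.0
    endloop
  endfacet
  facet normal -1.0000 0.0000 0.0000
    outer loop
      vertex 0.0 0.0 21.1
      vertex 0.0 24.9 21.1
      vertex 0.0 0.0 0.0
    endloop
  endfacet
  facet normal 1.0000 0.0000 0.0000
    outer loop
      vertex 20.9 0.0 0.0
      vertex 20.9 24.9 0.0
      vertex 20.9 24.9 21.1
    endloop
  endfacet
  facet normal 1.0000 0.0000 0.0000
    outer loop
      vertex 20.9 0.0 0.0
      vertex 20.9 24.9 21.1
      vertex 20.9 0.0 21.1
    endloop
  endfacet
endsolid part

The G0 Z moves step by Δz≈3.0 mm. Every layer's G1 loop is the same polygon, so the solid is a straight extrusion of it from z=0 to z≈21.1. Closing with flat bottom and top caps and triangulating gives 12 facets — a rectangular box, roughly 20.9 × 24.9 mm footprint and 21.1 mm tall.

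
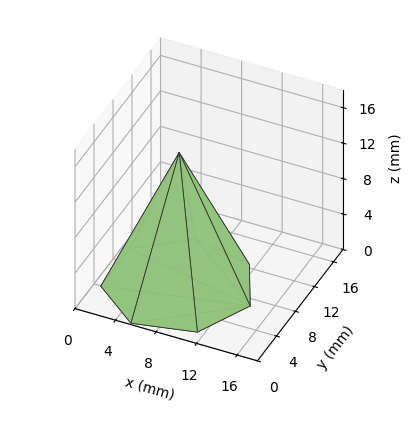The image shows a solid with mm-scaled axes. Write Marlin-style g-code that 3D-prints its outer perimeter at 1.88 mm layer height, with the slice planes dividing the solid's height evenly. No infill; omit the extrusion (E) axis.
Reading the render: the shape is a regular 7-sided pyramid, base circumscribed radius ≈ 7 mm, apex at z ≈ 15 mm (dimensions read to the nearest mm from the axis ticks). For the g-code, the solid's height is divided into equal slices at the stated Δz and each level perimeter traced with G1 moves after a G0 lift.

; perimeter-only toolpath
G21 ; units = mm
G90 ; absolute positioning
G28 ; home
; layer 1
G0 Z1.88
G0 X13.12 Y7.00
G1 X10.81 Y11.79
G1 X5.64 Y12.97
G1 X1.48 Y9.66
G1 X1.48 Y4.34
G1 X5.64 Y1.03
G1 X10.81 Y2.21
G1 X13.12 Y7.00
; layer 2
G0 Z3.75
G0 X12.25 Y7.00
G1 X10.27 Y11.10
G1 X5.83 Y12.12
G1 X2.27 Y9.28
G1 X2.27 Y4.72
G1 X5.83 Y1.89
G1 X10.27 Y2.90
G1 X12.25 Y7.00
; layer 3
G0 Z5.62
G0 X11.38 Y7.00
G1 X9.72 Y10.42
G1 X6.03 Y11.26
G1 X3.06 Y8.90
G1 X3.06 Y5.10
G1 X6.03 Y2.74
G1 X9.72 Y3.58
G1 X11.38 Y7.00
; layer 4
G0 Z7.50
G0 X10.50 Y7.00
G1 X9.18 Y9.73
G1 X6.22 Y10.41
G1 X3.84 Y8.52
G1 X3.84 Y5.48
G1 X6.22 Y3.59
G1 X9.18 Y4.26
G1 X10.50 Y7.00
; layer 5
G0 Z9.38
G0 X9.62 Y7.00
G1 X8.63 Y9.05
G1 X6.42 Y9.56
G1 X4.63 Y8.14
G1 X4.63 Y5.86
G1 X6.42 Y4.44
G1 X8.63 Y4.95
G1 X9.62 Y7.00
; layer 6
G0 Z11.25
G0 X8.75 Y7.00
G1 X8.09 Y8.37
G1 X6.61 Y8.71
G1 X5.42 Y7.76
G1 X5.42 Y6.24
G1 X6.61 Y5.29
G1 X8.09 Y5.63
G1 X8.75 Y7.00
; layer 7
G0 Z13.12
G0 X7.88 Y7.00
G1 X7.54 Y7.68
G1 X6.80 Y7.85
G1 X6.21 Y7.38
G1 X6.21 Y6.62
G1 X6.80 Y6.15
G1 X7.54 Y6.32
G1 X7.88 Y7.00
M2 ; end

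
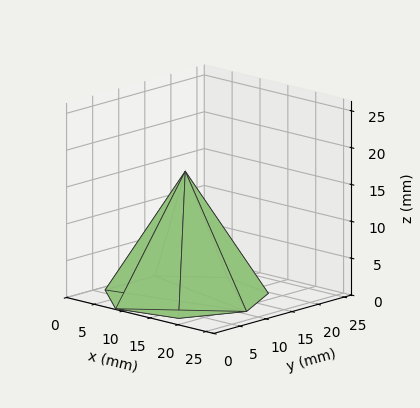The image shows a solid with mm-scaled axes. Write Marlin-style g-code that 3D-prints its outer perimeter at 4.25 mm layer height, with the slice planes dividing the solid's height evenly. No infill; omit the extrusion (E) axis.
Reading the render: the shape is a regular 7-sided pyramid, base circumscribed radius ≈ 11 mm, apex at z ≈ 17 mm (dimensions read to the nearest mm from the axis ticks). For the g-code, the solid's height is divided into equal slices at the stated Δz and each level perimeter traced with G1 moves after a G0 lift.

; perimeter-only toolpath
G21 ; units = mm
G90 ; absolute positioning
G28 ; home
; layer 1
G0 Z4.25
G0 X19.25 Y11.00
G1 X16.14 Y17.45
G1 X9.16 Y19.04
G1 X3.57 Y14.58
G1 X3.57 Y7.42
G1 X9.16 Y2.96
G1 X16.14 Y4.55
G1 X19.25 Y11.00
; layer 2
G0 Z8.50
G0 X16.50 Y11.00
G1 X14.43 Y15.30
G1 X9.78 Y16.36
G1 X6.04 Y13.38
G1 X6.04 Y8.62
G1 X9.78 Y5.64
G1 X14.43 Y6.70
G1 X16.50 Y11.00
; layer 3
G0 Z12.75
G0 X13.75 Y11.00
G1 X12.71 Y13.15
G1 X10.39 Y13.68
G1 X8.52 Y12.19
G1 X8.52 Y9.81
G1 X10.39 Y8.32
G1 X12.71 Y8.85
G1 X13.75 Y11.00
M2 ; end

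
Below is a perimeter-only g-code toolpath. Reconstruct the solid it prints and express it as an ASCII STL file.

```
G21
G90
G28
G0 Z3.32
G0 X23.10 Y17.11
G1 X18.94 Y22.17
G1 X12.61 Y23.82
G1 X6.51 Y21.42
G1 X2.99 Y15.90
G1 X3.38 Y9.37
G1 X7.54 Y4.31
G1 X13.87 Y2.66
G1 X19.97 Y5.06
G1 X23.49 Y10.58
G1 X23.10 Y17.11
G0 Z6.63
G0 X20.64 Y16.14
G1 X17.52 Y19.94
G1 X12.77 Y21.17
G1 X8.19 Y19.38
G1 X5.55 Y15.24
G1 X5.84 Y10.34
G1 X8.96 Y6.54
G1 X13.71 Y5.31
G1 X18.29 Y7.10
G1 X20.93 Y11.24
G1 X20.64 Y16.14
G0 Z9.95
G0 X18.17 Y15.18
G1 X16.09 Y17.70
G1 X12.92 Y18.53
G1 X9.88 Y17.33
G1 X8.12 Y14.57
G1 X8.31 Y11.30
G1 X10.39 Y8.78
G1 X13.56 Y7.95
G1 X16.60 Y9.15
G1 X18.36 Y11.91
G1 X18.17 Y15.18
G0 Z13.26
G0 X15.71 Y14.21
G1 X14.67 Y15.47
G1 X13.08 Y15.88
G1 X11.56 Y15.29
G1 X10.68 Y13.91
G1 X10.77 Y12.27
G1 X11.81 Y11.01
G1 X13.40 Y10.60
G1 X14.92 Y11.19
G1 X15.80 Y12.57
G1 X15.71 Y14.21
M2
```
solid part
  facet normal 0.0000 0.0000 -1.0000
    outer loop
      vertex 12.45 26.46 0.00
      vertex 20.37 24.40 0.00
      vertex 25.57 18.08 0.00
    endloop
  endfacet
  facet normal 0.0000 0.0000 -1.0000
    outer loop
      vertex 4.83 23.47 0.00
      vertex 12.45 26.46 0.00
      vertex 25.57 18.08 0.00
    endloop
  endfacet
  facet normal 0.0000 0.0000 -1.0000
    outer loop
      vertex 0.43 16.57 0.00
      vertex 4.83 23.47 0.00
      vertex 25.57 18.08 0.00
    endloop
  endfacet
  facet normal 0.0000 0.0000 -1.0000
    outer loop
      vertex 0.91 8.40 0.00
      vertex 0.43 16.57 0.00
      vertex 25.57 18.08 0.00
    endloop
  endfacet
  facet normal 0.0000 0.0000 -1.0000
    outer loop
      vertex 6.11 2.08 0.00
      vertex 0.91 8.40 0.00
      vertex 25.57 18.08 0.00
    endloop
  endfacet
  facet normal 0.0000 0.0000 -1.0000
    outer loop
      vertex 14.03 0.02 0.00
      vertex 6.11 2.08 0.00
      vertex 25.57 18.08 0.00
    endloop
  endfacet
  facet normal 0.0000 0.0000 -1.0000
    outer loop
      vertex 21.65 3.01 0.00
      vertex 14.03 0.02 0.00
      vertex 25.57 18.08 0.00
    endloop
  endfacet
  facet normal 0.0000 0.0000 -1.0000
    outer loop
      vertex 26.05 9.91 0.00
      vertex 21.65 3.01 0.00
      vertex 25.57 18.08 0.00
    endloop
  endfacet
  facet normal 0.6149 0.5059 0.6050
    outer loop
      vertex 25.57 18.08 0.00
      vertex 20.37 24.40 0.00
      vertex 13.24 13.24 16.58
    endloop
  endfacet
  facet normal 0.2004 0.7706 0.6049
    outer loop
      vertex 20.37 24.40 0.00
      vertex 12.45 26.46 0.00
      vertex 13.24 13.24 16.58
    endloop
  endfacet
  facet normal -0.2909 0.7413 0.6049
    outer loop
      vertex 12.45 26.46 0.00
      vertex 4.83 23.47 0.00
      vertex 13.24 13.24 16.58
    endloop
  endfacet
  facet normal -0.6715 0.4282 0.6048
    outer loop
      vertex 4.83 23.47 0.00
      vertex 0.43 16.57 0.00
      vertex 13.24 13.24 16.58
    endloop
  endfacet
  facet normal -0.7950 -0.0467 0.6048
    outer loop
      vertex 0.43 16.57 0.00
      vertex 0.91 8.40 0.00
      vertex 13.24 13.24 16.58
    endloop
  endfacet
  facet normal -0.6149 -0.5059 0.6050
    outer loop
      vertex 0.91 8.40 0.00
      vertex 6.11 2.08 0.00
      vertex 13.24 13.24 16.58
    endloop
  endfacet
  facet normal -0.2004 -0.7706 0.6049
    outer loop
      vertex 6.11 2.08 0.00
      vertex 14.03 0.02 0.00
      vertex 13.24 13.24 16.58
    endloop
  endfacet
  facet normal 0.2909 -0.7413 0.6049
    outer loop
      vertex 14.03 0.02 0.00
      vertex 21.65 3.01 0.00
      vertex 13.24 13.24 16.58
    endloop
  endfacet
  facet normal 0.6715 -0.4282 0.6048
    outer loop
      vertex 21.65 3.01 0.00
      vertex 26.05 9.91 0.00
      vertex 13.24 13.24 16.58
    endloop
  endfacet
  facet normal 0.7950 0.0467 0.6048
    outer loop
      vertex 26.05 9.91 0.00
      vertex 25.57 18.08 0.00
      vertex 13.24 13.24 16.58
    endloop
  endfacet
endsolid part

The G0 Z moves step by Δz≈3.32 mm. The G1 loops shrink linearly with z, so the solid tapers from its base footprint up to z≈16.6. Closing with a flat bottom cap and the tapered top and triangulating gives 18 facets — a regular 10-sided pyramid, base circumscribed radius ≈ 13.2 mm, apex at z ≈ 16.6 mm.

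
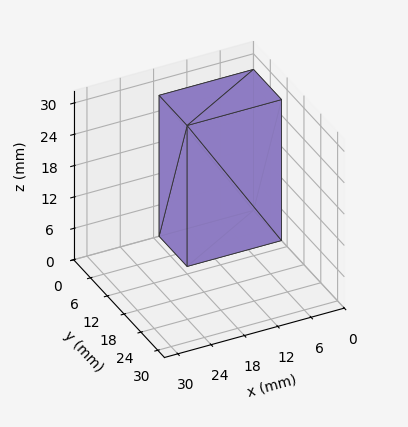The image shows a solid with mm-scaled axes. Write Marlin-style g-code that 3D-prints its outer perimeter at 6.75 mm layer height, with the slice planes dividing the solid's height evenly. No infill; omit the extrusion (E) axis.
Reading the render: the shape is a rectangular box, roughly 17 × 10 mm footprint and 27 mm tall (dimensions read to the nearest mm from the axis ticks). For the g-code, the solid's height is divided into equal slices at the stated Δz and each level perimeter traced with G1 moves after a G0 lift.

; perimeter-only toolpath
G21 ; units = mm
G90 ; absolute positioning
G28 ; home
; layer 1
G0 Z6.75
G0 X0.00 Y0.00
G1 X17.00 Y0.00
G1 X17.00 Y10.00
G1 X0.00 Y10.00
G1 X0.00 Y0.00
; layer 2
G0 Z13.50
G0 X0.00 Y0.00
G1 X17.00 Y0.00
G1 X17.00 Y10.00
G1 X0.00 Y10.00
G1 X0.00 Y0.00
; layer 3
G0 Z20.25
G0 X0.00 Y0.00
G1 X17.00 Y0.00
G1 X17.00 Y10.00
G1 X0.00 Y10.00
G1 X0.00 Y0.00
; layer 4
G0 Z27.00
G0 X0.00 Y0.00
G1 X17.00 Y0.00
G1 X17.00 Y10.00
G1 X0.00 Y10.00
G1 X0.00 Y0.00
M2 ; end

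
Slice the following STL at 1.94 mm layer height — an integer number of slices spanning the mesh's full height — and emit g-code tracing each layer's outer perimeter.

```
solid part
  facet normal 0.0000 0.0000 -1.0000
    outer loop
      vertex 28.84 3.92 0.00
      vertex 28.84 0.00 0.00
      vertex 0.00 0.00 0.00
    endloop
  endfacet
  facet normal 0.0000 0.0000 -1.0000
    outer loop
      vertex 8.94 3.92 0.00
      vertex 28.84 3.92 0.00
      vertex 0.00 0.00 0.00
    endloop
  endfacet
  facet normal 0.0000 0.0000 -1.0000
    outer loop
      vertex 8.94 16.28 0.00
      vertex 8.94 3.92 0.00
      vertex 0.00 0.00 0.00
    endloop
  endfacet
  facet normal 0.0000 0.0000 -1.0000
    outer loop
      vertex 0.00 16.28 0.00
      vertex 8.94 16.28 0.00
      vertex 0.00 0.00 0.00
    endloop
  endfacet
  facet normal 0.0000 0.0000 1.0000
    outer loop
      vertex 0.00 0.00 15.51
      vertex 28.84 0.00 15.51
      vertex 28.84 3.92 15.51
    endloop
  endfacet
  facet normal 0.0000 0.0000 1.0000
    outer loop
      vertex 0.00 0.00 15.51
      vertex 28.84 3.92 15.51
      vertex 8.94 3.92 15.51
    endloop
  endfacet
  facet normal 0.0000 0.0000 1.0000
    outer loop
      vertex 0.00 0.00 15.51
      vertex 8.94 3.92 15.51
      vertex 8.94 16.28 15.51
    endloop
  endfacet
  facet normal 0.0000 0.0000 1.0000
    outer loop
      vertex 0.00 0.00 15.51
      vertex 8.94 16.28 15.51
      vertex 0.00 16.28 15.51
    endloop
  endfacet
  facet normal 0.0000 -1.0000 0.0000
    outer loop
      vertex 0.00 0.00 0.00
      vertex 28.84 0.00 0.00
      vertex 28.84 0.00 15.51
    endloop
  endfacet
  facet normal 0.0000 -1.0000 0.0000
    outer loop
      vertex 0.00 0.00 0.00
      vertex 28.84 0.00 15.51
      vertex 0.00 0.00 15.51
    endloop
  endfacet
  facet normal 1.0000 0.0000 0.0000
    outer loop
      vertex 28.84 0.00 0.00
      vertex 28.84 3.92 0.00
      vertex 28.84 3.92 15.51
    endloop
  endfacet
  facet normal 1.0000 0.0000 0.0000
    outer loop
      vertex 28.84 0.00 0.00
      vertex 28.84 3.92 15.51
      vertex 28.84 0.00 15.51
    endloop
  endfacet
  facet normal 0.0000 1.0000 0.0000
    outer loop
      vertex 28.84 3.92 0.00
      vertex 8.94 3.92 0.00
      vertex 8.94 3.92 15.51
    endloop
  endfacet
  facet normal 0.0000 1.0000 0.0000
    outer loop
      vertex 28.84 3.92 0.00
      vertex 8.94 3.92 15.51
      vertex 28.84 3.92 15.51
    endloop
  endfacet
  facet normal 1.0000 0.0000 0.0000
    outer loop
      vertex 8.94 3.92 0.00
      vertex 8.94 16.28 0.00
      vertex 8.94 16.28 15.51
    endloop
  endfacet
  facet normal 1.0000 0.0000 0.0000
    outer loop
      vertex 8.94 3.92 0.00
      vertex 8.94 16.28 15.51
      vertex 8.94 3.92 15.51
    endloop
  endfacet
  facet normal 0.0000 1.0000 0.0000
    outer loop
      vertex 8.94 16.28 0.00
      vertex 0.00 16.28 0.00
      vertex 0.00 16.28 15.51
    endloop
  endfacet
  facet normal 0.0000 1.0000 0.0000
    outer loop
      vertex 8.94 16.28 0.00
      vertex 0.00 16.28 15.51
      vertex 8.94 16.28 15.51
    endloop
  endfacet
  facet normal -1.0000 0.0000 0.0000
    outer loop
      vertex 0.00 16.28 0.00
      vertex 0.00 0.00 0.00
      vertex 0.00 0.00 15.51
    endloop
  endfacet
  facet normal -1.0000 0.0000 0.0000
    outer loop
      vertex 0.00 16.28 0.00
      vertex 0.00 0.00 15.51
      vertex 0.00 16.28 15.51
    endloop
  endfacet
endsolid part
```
; perimeter-only toolpath
G21 ; units = mm
G90 ; absolute positioning
G28 ; home
; layer 1
G0 Z1.94
G0 X0.00 Y0.00
G1 X28.84 Y0.00
G1 X28.84 Y3.92
G1 X8.94 Y3.92
G1 X8.94 Y16.28
G1 X0.00 Y16.28
G1 X0.00 Y0.00
; layer 2
G0 Z3.88
G0 X0.00 Y0.00
G1 X28.84 Y0.00
G1 X28.84 Y3.92
G1 X8.94 Y3.92
G1 X8.94 Y16.28
G1 X0.00 Y16.28
G1 X0.00 Y0.00
; layer 3
G0 Z5.82
G0 X0.00 Y0.00
G1 X28.84 Y0.00
G1 X28.84 Y3.92
G1 X8.94 Y3.92
G1 X8.94 Y16.28
G1 X0.00 Y16.28
G1 X0.00 Y0.00
; layer 4
G0 Z7.75
G0 X0.00 Y0.00
G1 X28.84 Y0.00
G1 X28.84 Y3.92
G1 X8.94 Y3.92
G1 X8.94 Y16.28
G1 X0.00 Y16.28
G1 X0.00 Y0.00
; layer 5
G0 Z9.69
G0 X0.00 Y0.00
G1 X28.84 Y0.00
G1 X28.84 Y3.92
G1 X8.94 Y3.92
G1 X8.94 Y16.28
G1 X0.00 Y16.28
G1 X0.00 Y0.00
; layer 6
G0 Z11.63
G0 X0.00 Y0.00
G1 X28.84 Y0.00
G1 X28.84 Y3.92
G1 X8.94 Y3.92
G1 X8.94 Y16.28
G1 X0.00 Y16.28
G1 X0.00 Y0.00
; layer 7
G0 Z13.57
G0 X0.00 Y0.00
G1 X28.84 Y0.00
G1 X28.84 Y3.92
G1 X8.94 Y3.92
G1 X8.94 Y16.28
G1 X0.00 Y16.28
G1 X0.00 Y0.00
; layer 8
G0 Z15.51
G0 X0.00 Y0.00
G1 X28.84 Y0.00
G1 X28.84 Y3.92
G1 X8.94 Y3.92
G1 X8.94 Y16.28
G1 X0.00 Y16.28
G1 X0.00 Y0.00
M2 ; end

The solid is an L-shaped prism: outer 28.8 × 16.3 mm, arm thicknesses ≈ 3.92 mm (horizontal) and 8.94 mm (vertical), extruded 15.5 mm in z. Slicing at Δz = 1.94 mm — 8 equal slices spanning the solid's height, so layer i sits at z = i·h/8 — gives 8 non-empty perimeters. Each is a 6-segment closed polygon; G0 lifts to the layer z and rapids to the start vertex, then G1 traces the edges.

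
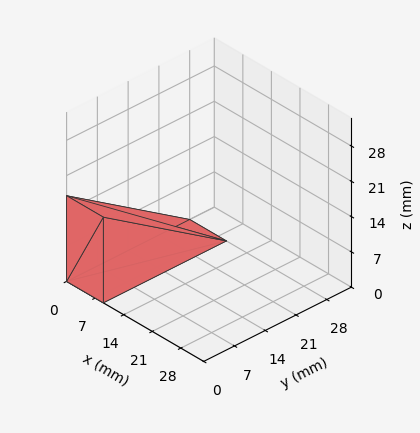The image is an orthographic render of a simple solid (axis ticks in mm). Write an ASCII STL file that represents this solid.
Reading the render: the shape is a wedge (ramp): 9 × 28 mm base, rising to 17 mm along the y=0 edge and sloping linearly to z=0 at y=28 (dimensions read to the nearest mm from the axis ticks). For the STL, each face is triangulated and given an outward normal.

solid part
  facet normal 0.0000 0.0000 -1.0000
    outer loop
      vertex 9.00 28.00 0.00
      vertex 9.00 0.00 0.00
      vertex 0.00 0.00 0.00
    endloop
  endfacet
  facet normal 0.0000 0.0000 -1.0000
    outer loop
      vertex 0.00 28.00 0.00
      vertex 9.00 28.00 0.00
      vertex 0.00 0.00 0.00
    endloop
  endfacet
  facet normal 0.0000 -1.0000 0.0000
    outer loop
      vertex 0.00 0.00 0.00
      vertex 9.00 0.00 0.00
      vertex 9.00 0.00 17.00
    endloop
  endfacet
  facet normal 0.0000 -1.0000 0.0000
    outer loop
      vertex 0.00 0.00 0.00
      vertex 9.00 0.00 17.00
      vertex 0.00 0.00 17.00
    endloop
  endfacet
  facet normal 0.0000 0.5190 0.8548
    outer loop
      vertex 0.00 0.00 17.00
      vertex 9.00 0.00 17.00
      vertex 9.00 28.00 0.00
    endloop
  endfacet
  facet normal 0.0000 0.5190 0.8548
    outer loop
      vertex 0.00 0.00 17.00
      vertex 9.00 28.00 0.00
      vertex 0.00 28.00 0.00
    endloop
  endfacet
  facet normal -1.0000 0.0000 0.0000
    outer loop
      vertex 0.00 0.00 17.00
      vertex 0.00 28.00 0.00
      vertex 0.00 0.00 0.00
    endloop
  endfacet
  facet normal 1.0000 0.0000 0.0000
    outer loop
      vertex 9.00 0.00 0.00
      vertex 9.00 28.00 0.00
      vertex 9.00 0.00 17.00
    endloop
  endfacet
endsolid part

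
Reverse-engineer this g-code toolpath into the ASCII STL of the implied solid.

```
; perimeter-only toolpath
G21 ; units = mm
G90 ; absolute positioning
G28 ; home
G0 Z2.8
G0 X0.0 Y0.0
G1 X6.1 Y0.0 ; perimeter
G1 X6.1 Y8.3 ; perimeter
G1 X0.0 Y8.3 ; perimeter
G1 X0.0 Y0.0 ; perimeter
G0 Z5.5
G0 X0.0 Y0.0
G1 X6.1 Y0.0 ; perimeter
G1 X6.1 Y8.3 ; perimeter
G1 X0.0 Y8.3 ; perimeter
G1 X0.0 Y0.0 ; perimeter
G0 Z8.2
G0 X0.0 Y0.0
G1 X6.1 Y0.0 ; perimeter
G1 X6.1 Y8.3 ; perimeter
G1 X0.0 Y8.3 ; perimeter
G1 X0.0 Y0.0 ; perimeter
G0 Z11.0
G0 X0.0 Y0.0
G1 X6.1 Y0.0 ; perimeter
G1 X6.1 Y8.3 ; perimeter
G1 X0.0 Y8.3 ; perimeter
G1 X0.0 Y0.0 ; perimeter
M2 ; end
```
solid part
  facet normal 0.0000 0.0000 -1.0000
    outer loop
      vertex 6.1 8.3 0.0
      vertex 6.1 0.0 0.0
      vertex 0.0 0.0 0.0
    endloop
  endfacet
  facet normal 0.0000 0.0000 -1.0000
    outer loop
      vertex 0.0 8.3 0.0
      vertex 6.1 8.3 0.0
      vertex 0.0 0.0 0.0
    endloop
  endfacet
  facet normal 0.0000 0.0000 1.0000
    outer loop
      vertex 0.0 0.0 11.0
      vertex 6.1 0.0 11.0
      vertex 6.1 8.3 11.0
    endloop
  endfacet
  facet normal 0.0000 0.0000 1.0000
    outer loop
      vertex 0.0 0.0 11.0
      vertex 6.1 8.3 11.0
      vertex 0.0 8.3 11.0
    endloop
  endfacet
  facet normal 0.0000 -1.0000 0.0000
    outer loop
      vertex 0.0 0.0 0.0
      vertex 6.1 0.0 0.0
      vertex 6.1 0.0 11.0
    endloop
  endfacet
  facet normal 0.0000 -1.0000 0.0000
    outer loop
      vertex 0.0 0.0 0.0
      vertex 6.1 0.0 11.0
      vertex 0.0 0.0 11.0
    endloop
  endfacet
  facet normal 0.0000 1.0000 0.0000
    outer loop
      vertex 6.1 8.3 11.0
      vertex 6.1 8.3 0.0
      vertex 0.0 8.3 0.0
    endloop
  endfacet
  facet normal 0.0000 1.0000 0.0000
    outer loop
      vertex 0.0 8.3 11.0
      vertex 6.1 8.3 11.0
      vertex 0.0 8.3 0.0
    endloop
  endfacet
  facet normal -1.0000 0.0000 0.0000
    outer loop
      vertex 0.0 8.3 11.0
      vertex 0.0 8.3 0.0
      vertex 0.0 0.0 0.0
    endloop
  endfacet
  facet normal -1.0000 0.0000 0.0000
    outer loop
      vertex 0.0 0.0 11.0
      vertex 0.0 8.3 11.0
      vertex 0.0 0.0 0.0
    endloop
  endfacet
  facet normal 1.0000 0.0000 0.0000
    outer loop
      vertex 6.1 0.0 0.0
      vertex 6.1 8.3 0.0
      vertex 6.1 8.3 11.0
    endloop
  endfacet
  facet normal 1.0000 0.0000 0.0000
    outer loop
      vertex 6.1 0.0 0.0
      vertex 6.1 8.3 11.0
      vertex 6.1 0.0 11.0
    endloop
  endfacet
endsolid part

The G0 Z moves step by Δz≈2.8 mm. Every layer's G1 loop is the same polygon, so the solid is a straight extrusion of it from z=0 to z≈11. Closing with flat bottom and top caps and triangulating gives 12 facets — a rectangular box, roughly 6.1 × 8.3 mm footprint and 11 mm tall.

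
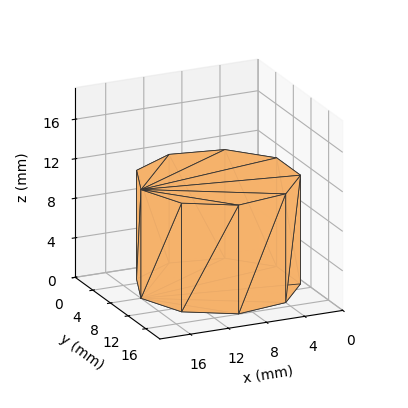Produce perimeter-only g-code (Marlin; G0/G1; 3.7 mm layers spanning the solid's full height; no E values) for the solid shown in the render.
Reading the render: the shape is a regular 9-sided prism (a cylinder approximated with 9 flat sides), circumscribed radius ≈ 8 mm, height ≈ 11 mm (dimensions read to the nearest mm from the axis ticks). For the g-code, the solid's height is divided into equal slices at the stated Δz and each level perimeter traced with G1 moves after a G0 lift.

; perimeter-only toolpath
G21 ; units = mm
G90 ; absolute positioning
G28 ; home
; layer 1
G0 Z3.7
G0 X16.0 Y8.0
G1 X14.1 Y13.1
G1 X9.4 Y15.9
G1 X4.0 Y14.9
G1 X0.5 Y10.7
G1 X0.5 Y5.3
G1 X4.0 Y1.1
G1 X9.4 Y0.1
G1 X14.1 Y2.9
G1 X16.0 Y8.0
; layer 2
G0 Z7.3
G0 X16.0 Y8.0
G1 X14.1 Y13.1
G1 X9.4 Y15.9
G1 X4.0 Y14.9
G1 X0.5 Y10.7
G1 X0.5 Y5.3
G1 X4.0 Y1.1
G1 X9.4 Y0.1
G1 X14.1 Y2.9
G1 X16.0 Y8.0
; layer 3
G0 Z11.0
G0 X16.0 Y8.0
G1 X14.1 Y13.1
G1 X9.4 Y15.9
G1 X4.0 Y14.9
G1 X0.5 Y10.7
G1 X0.5 Y5.3
G1 X4.0 Y1.1
G1 X9.4 Y0.1
G1 X14.1 Y2.9
G1 X16.0 Y8.0
M2 ; end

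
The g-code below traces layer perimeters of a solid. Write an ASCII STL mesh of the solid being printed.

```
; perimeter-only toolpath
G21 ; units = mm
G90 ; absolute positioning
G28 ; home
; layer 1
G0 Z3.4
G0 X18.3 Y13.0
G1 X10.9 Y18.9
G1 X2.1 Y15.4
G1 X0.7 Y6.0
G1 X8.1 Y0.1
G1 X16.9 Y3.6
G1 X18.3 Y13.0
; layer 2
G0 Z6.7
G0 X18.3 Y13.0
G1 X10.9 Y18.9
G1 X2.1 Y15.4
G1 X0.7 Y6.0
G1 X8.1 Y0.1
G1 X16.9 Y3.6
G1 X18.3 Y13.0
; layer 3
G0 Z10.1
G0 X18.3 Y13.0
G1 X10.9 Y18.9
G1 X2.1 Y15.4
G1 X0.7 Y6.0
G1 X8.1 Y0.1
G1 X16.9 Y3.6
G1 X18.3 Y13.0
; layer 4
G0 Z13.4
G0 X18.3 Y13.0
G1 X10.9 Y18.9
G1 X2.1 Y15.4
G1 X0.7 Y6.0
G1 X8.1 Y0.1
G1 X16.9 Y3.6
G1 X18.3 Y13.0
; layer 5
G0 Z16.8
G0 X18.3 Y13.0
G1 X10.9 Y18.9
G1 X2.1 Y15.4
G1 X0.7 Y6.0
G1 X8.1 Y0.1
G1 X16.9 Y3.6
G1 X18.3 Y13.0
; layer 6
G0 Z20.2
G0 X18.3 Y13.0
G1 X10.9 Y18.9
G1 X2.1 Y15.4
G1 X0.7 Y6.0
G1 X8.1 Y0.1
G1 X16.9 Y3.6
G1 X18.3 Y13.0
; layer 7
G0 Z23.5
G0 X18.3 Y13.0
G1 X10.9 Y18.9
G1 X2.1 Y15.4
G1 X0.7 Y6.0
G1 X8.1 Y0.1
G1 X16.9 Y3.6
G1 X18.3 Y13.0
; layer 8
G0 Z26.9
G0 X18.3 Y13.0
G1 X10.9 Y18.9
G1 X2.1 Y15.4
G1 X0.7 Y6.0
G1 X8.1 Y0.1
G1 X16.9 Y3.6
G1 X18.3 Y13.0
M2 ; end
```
solid part
  facet normal 0.0000 0.0000 -1.0000
    outer loop
      vertex 2.1 15.4 0.0
      vertex 10.9 18.9 0.0
      vertex 18.3 13.0 0.0
    endloop
  endfacet
  facet normal 0.0000 0.0000 -1.0000
    outer loop
      vertex 0.7 6.0 0.0
      vertex 2.1 15.4 0.0
      vertex 18.3 13.0 0.0
    endloop
  endfacet
  facet normal 0.0000 0.0000 -1.0000
    outer loop
      vertex 8.1 0.1 0.0
      vertex 0.7 6.0 0.0
      vertex 18.3 13.0 0.0
    endloop
  endfacet
  facet normal 0.0000 0.0000 -1.0000
    outer loop
      vertex 16.9 3.6 0.0
      vertex 8.1 0.1 0.0
      vertex 18.3 13.0 0.0
    endloop
  endfacet
  facet normal 0.0000 0.0000 1.0000
    outer loop
      vertex 18.3 13.0 26.9
      vertex 10.9 18.9 26.9
      vertex 2.1 15.4 26.9
    endloop
  endfacet
  facet normal 0.0000 0.0000 1.0000
    outer loop
      vertex 18.3 13.0 26.9
      vertex 2.1 15.4 26.9
      vertex 0.7 6.0 26.9
    endloop
  endfacet
  facet normal 0.0000 0.0000 1.0000
    outer loop
      vertex 18.3 13.0 26.9
      vertex 0.7 6.0 26.9
      vertex 8.1 0.1 26.9
    endloop
  endfacet
  facet normal 0.0000 0.0000 1.0000
    outer loop
      vertex 18.3 13.0 26.9
      vertex 8.1 0.1 26.9
      vertex 16.9 3.6 26.9
    endloop
  endfacet
  facet normal 0.6234 0.7819 0.0000
    outer loop
      vertex 18.3 13.0 0.0
      vertex 10.9 18.9 0.0
      vertex 10.9 18.9 26.9
    endloop
  endfacet
  facet normal 0.6234 0.7819 0.0000
    outer loop
      vertex 18.3 13.0 0.0
      vertex 10.9 18.9 26.9
      vertex 18.3 13.0 26.9
    endloop
  endfacet
  facet normal -0.3696 0.9292 0.0000
    outer loop
      vertex 10.9 18.9 0.0
      vertex 2.1 15.4 0.0
      vertex 2.1 15.4 26.9
    endloop
  endfacet
  facet normal -0.3696 0.9292 0.0000
    outer loop
      vertex 10.9 18.9 0.0
      vertex 2.1 15.4 26.9
      vertex 10.9 18.9 26.9
    endloop
  endfacet
  facet normal -0.9891 0.1473 0.0000
    outer loop
      vertex 2.1 15.4 0.0
      vertex 0.7 6.0 0.0
      vertex 0.7 6.0 26.9
    endloop
  endfacet
  facet normal -0.9891 0.1473 0.0000
    outer loop
      vertex 2.1 15.4 0.0
      vertex 0.7 6.0 26.9
      vertex 2.1 15.4 26.9
    endloop
  endfacet
  facet normal -0.6234 -0.7819 0.0000
    outer loop
      vertex 0.7 6.0 0.0
      vertex 8.1 0.1 0.0
      vertex 8.1 0.1 26.9
    endloop
  endfacet
  facet normal -0.6234 -0.7819 0.0000
    outer loop
      vertex 0.7 6.0 0.0
      vertex 8.1 0.1 26.9
      vertex 0.7 6.0 26.9
    endloop
  endfacet
  facet normal 0.3696 -0.9292 0.0000
    outer loop
      vertex 8.1 0.1 0.0
      vertex 16.9 3.6 0.0
      vertex 16.9 3.6 26.9
    endloop
  endfacet
  facet normal 0.3696 -0.9292 0.0000
    outer loop
      vertex 8.1 0.1 0.0
      vertex 16.9 3.6 26.9
      vertex 8.1 0.1 26.9
    endloop
  endfacet
  facet normal 0.9891 -0.1473 0.0000
    outer loop
      vertex 16.9 3.6 0.0
      vertex 18.3 13.0 0.0
      vertex 18.3 13.0 26.9
    endloop
  endfacet
  facet normal 0.9891 -0.1473 0.0000
    outer loop
      vertex 16.9 3.6 0.0
      vertex 18.3 13.0 26.9
      vertex 16.9 3.6 26.9
    endloop
  endfacet
endsolid part

The G0 Z moves step by Δz≈3.4 mm. Every layer's G1 loop is the same polygon, so the solid is a straight extrusion of it from z=0 to z≈26.9. Closing with flat bottom and top caps and triangulating gives 20 facets — a regular 6-sided prism (a cylinder approximated with 6 flat sides), circumscribed radius ≈ 9.5 mm, height ≈ 26.9 mm.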